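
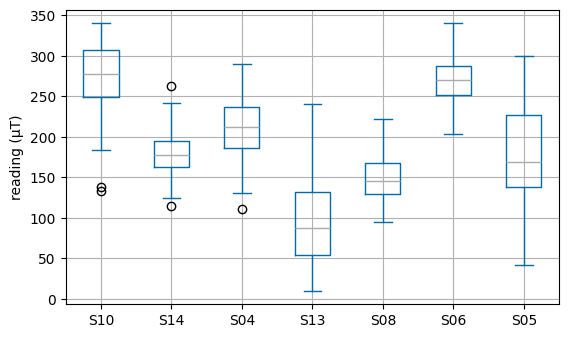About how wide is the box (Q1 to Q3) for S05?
≈ 80

Q3 ≈ 220, Q1 ≈ 140; IQR ≈ 80.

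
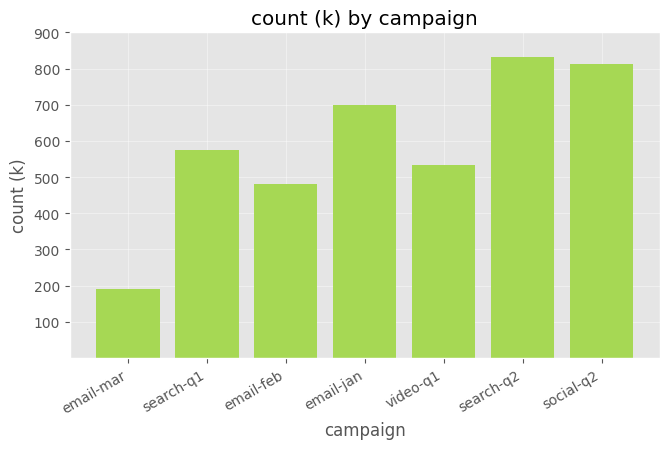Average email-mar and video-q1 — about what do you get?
≈ 350

(200 + 500) / 2 ≈ 350.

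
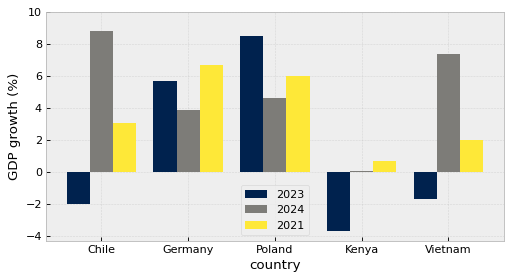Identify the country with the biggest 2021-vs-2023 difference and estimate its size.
Chile, ≈ 6 %

Chile: 2021 ≈ 4, 2023 ≈ -2 → gap ≈ 6. Next-largest (Kenya) is only ≈ 4.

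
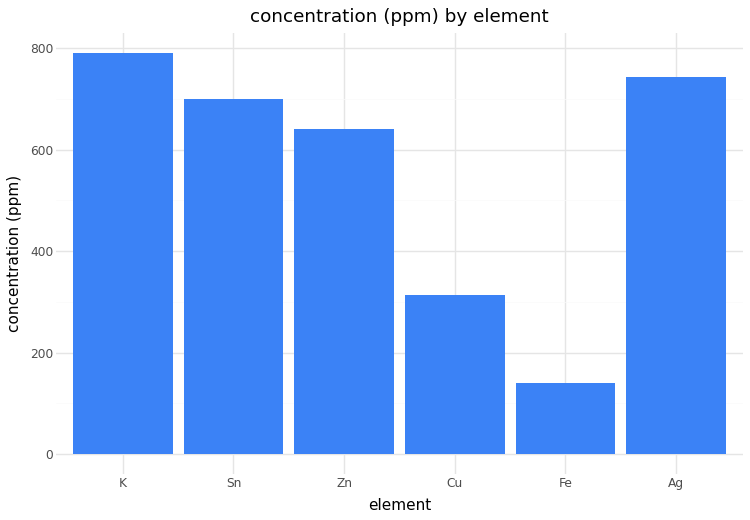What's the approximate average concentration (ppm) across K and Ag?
≈ 750

(800 + 700) / 2 ≈ 750.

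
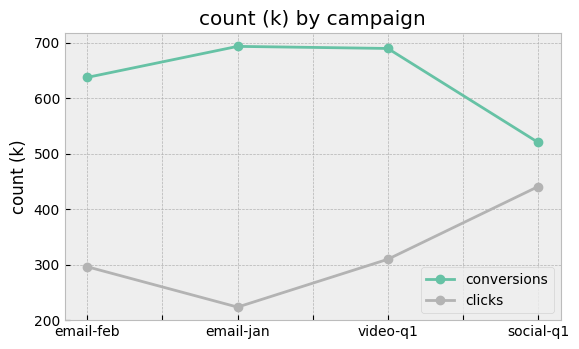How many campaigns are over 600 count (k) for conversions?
3

Above 600: email-feb, email-jan, video-q1.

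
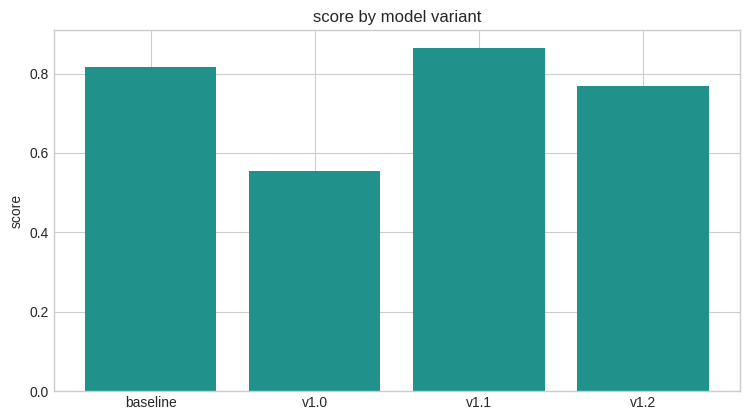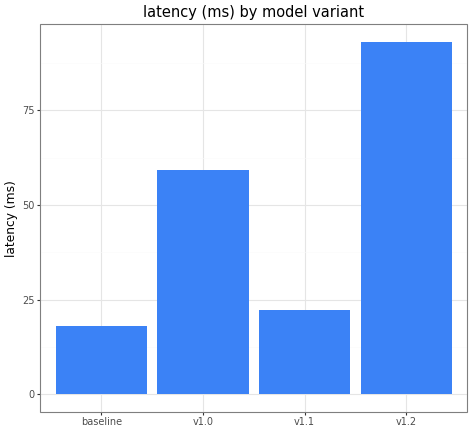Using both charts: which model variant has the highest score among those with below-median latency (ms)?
Chart 2 median latency (ms) ≈ 40; below-median model variants: baseline, v1.1. Among those, v1.1 has the highest score (≈ 0.9).

v1.1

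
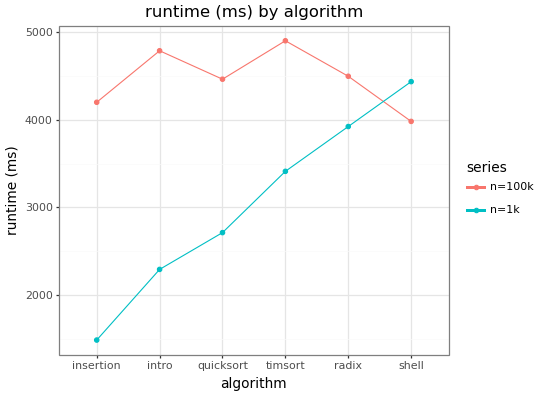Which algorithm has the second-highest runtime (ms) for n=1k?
Top 3 for n=1k: shell ≈ 4500, radix ≈ 4000, timsort ≈ 3500.

radix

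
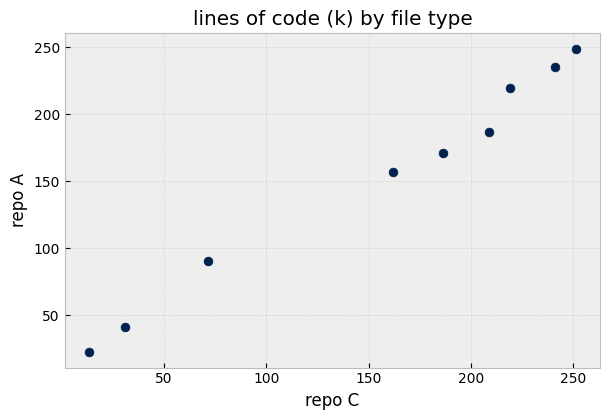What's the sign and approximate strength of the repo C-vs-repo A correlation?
positive, strong

Points are positively correlated; strong (|r| ≈ 1.0).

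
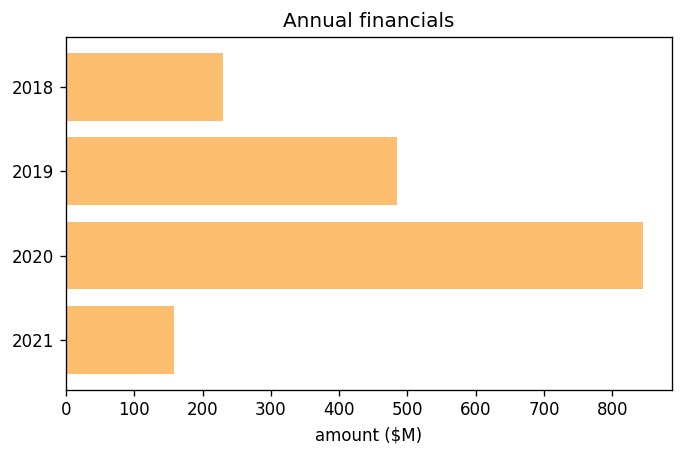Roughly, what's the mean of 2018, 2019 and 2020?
≈ 500

(200 + 500 + 800) / 3 ≈ 500.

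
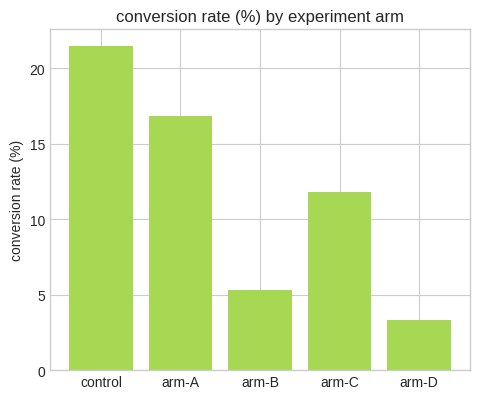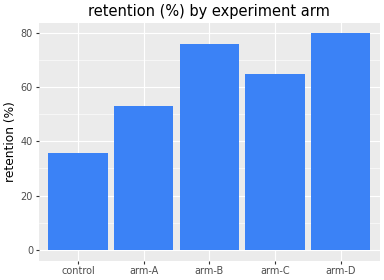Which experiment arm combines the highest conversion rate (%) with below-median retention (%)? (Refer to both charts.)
control

Chart 2 median retention (%) ≈ 60; below-median experiment arms: control, arm-A. Among those, control has the highest conversion rate (%) (≈ 22).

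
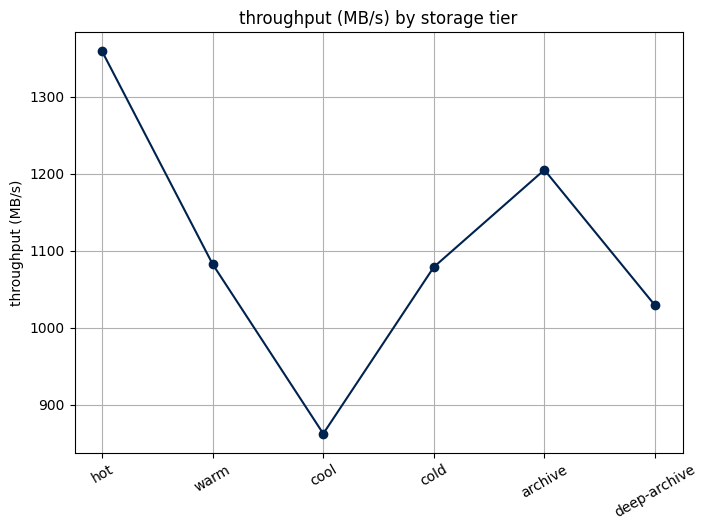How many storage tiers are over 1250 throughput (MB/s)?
Above 1250: hot.

1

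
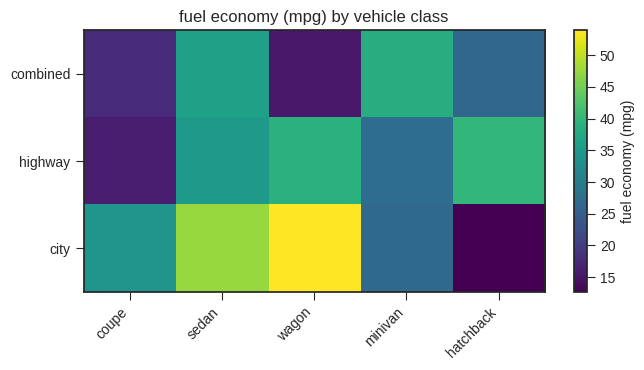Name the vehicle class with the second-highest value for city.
sedan

Top 3 for city: wagon ≈ 55, sedan ≈ 45, coupe ≈ 35.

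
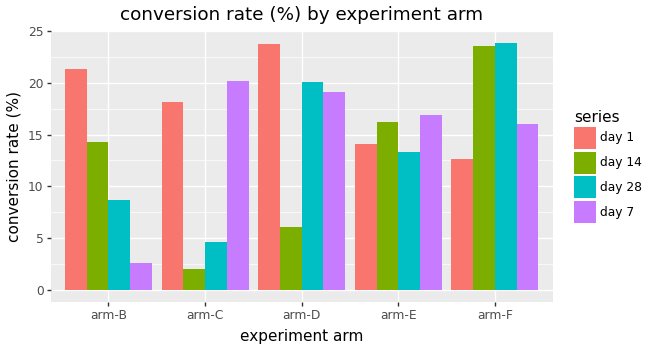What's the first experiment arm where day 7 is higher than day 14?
arm-C

arm-B: day 7 ≈ 2 vs day 14 ≈ 14 (not yet); arm-C: day 7 ≈ 20 vs day 14 ≈ 2 (first crossover).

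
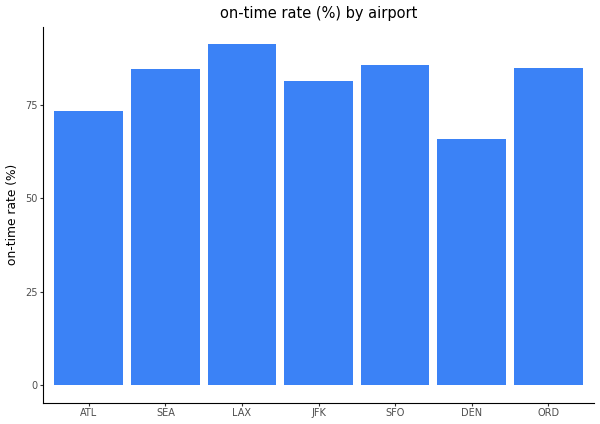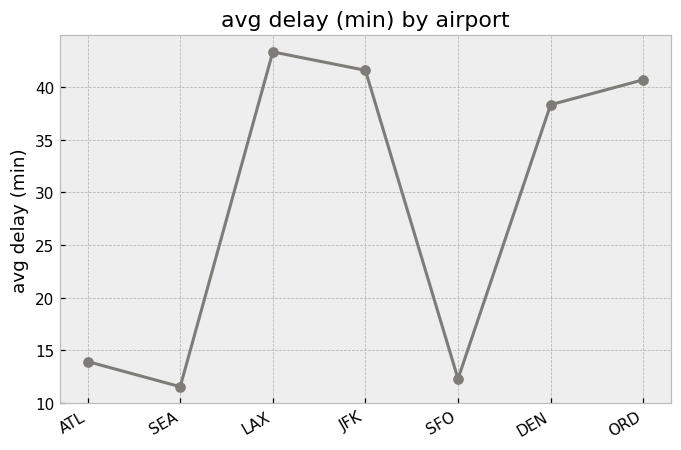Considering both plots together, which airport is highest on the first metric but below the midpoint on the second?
SFO

Chart 2 median avg delay (min) ≈ 40; below-median airports: ATL, SEA, SFO. Among those, SFO has the highest on-time rate (%) (≈ 90).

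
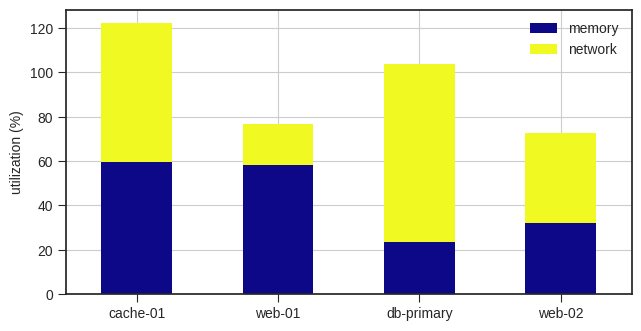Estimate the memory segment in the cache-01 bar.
≈ 60

memory top ≈ 60, bottom ≈ 0; segment ≈ 60.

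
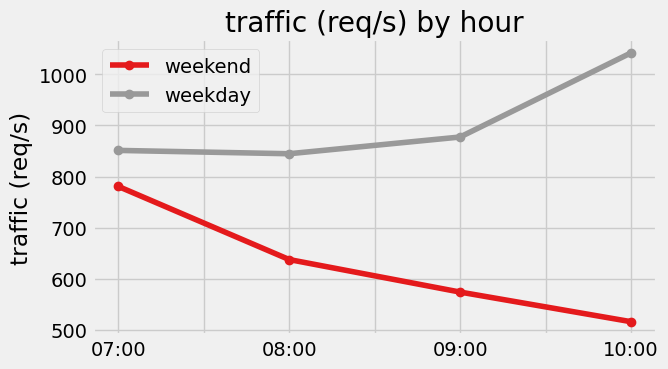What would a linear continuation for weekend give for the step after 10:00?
≈ 425

Last three: 650, 550, 500 → slope ≈ -75/step → next ≈ 425.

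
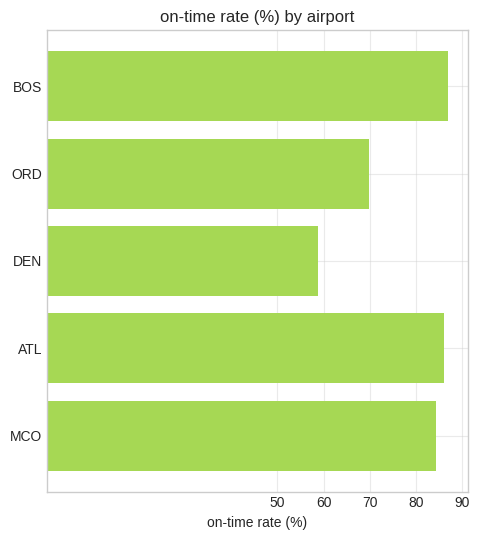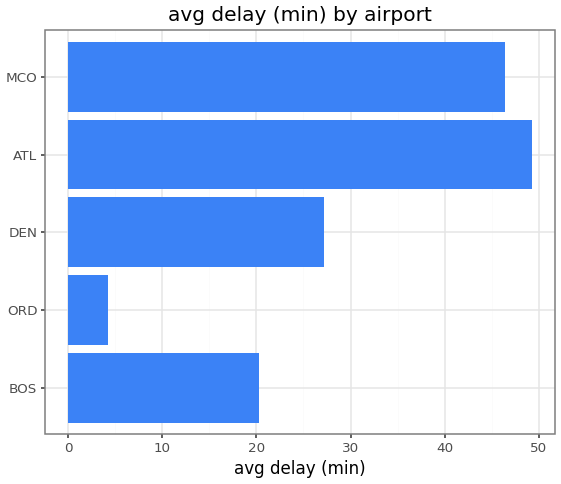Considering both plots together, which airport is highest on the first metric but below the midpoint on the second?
Chart 2 median avg delay (min) ≈ 25; below-median airports: BOS, ORD. Among those, BOS has the highest on-time rate (%) (≈ 90).

BOS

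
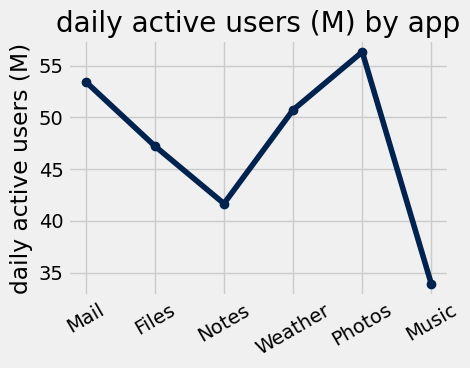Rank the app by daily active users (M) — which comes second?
Top 3: Photos ≈ 56, Mail ≈ 54, Weather ≈ 50.

Mail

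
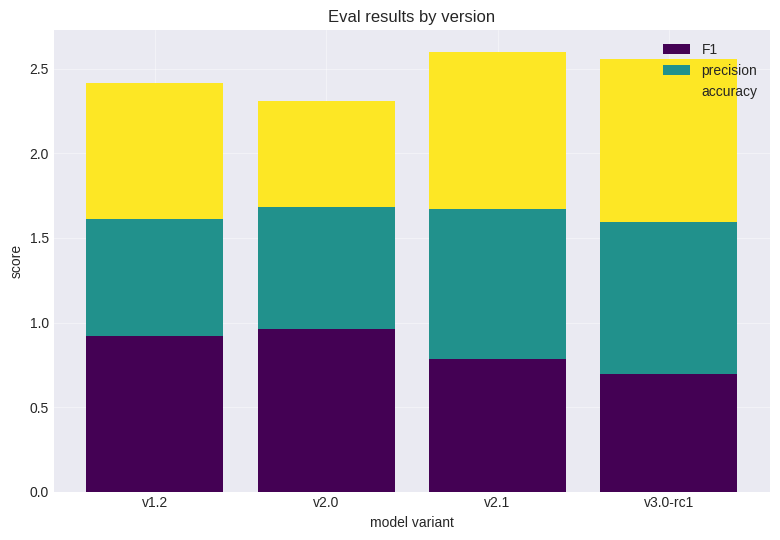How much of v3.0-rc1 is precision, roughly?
≈ 1.0

precision top ≈ 1.5, bottom ≈ 0.5; segment ≈ 1.0.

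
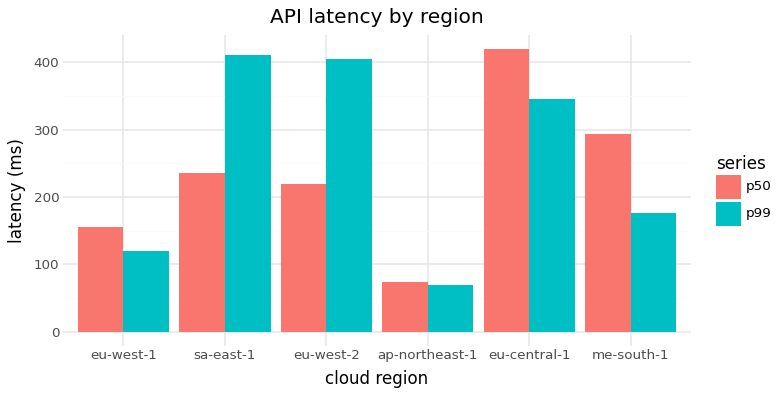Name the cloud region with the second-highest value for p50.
Top 3 for p50: eu-central-1 ≈ 400, me-south-1 ≈ 300, sa-east-1 ≈ 250.

me-south-1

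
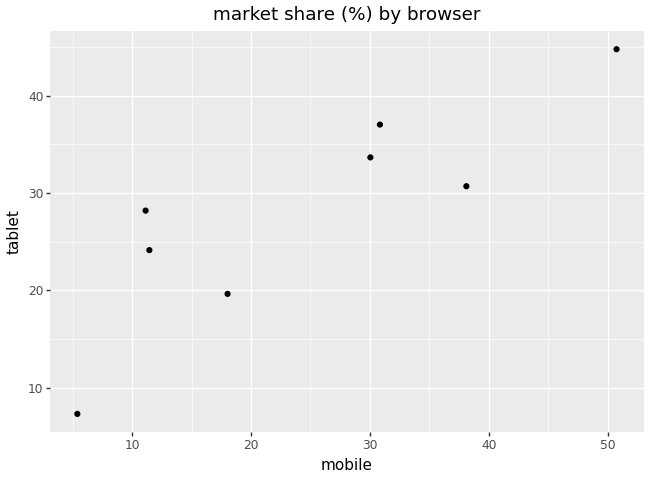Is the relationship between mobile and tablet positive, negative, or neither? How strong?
positive, strong

Points are positively correlated; strong (|r| ≈ 0.9).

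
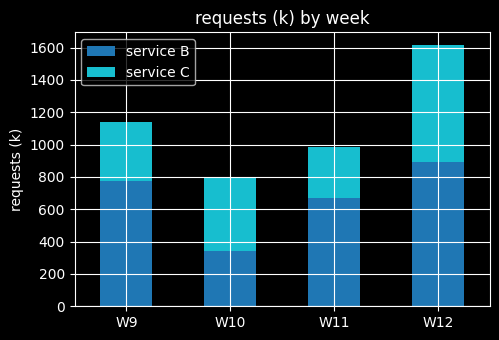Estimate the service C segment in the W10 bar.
≈ 400

service C top ≈ 800, bottom ≈ 400; segment ≈ 400.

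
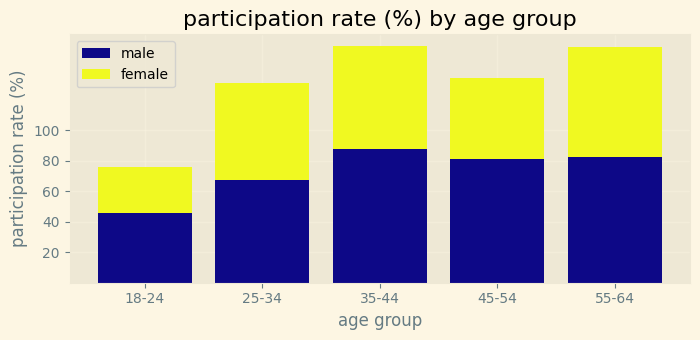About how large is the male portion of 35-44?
male top ≈ 80, bottom ≈ 0; segment ≈ 80.

≈ 80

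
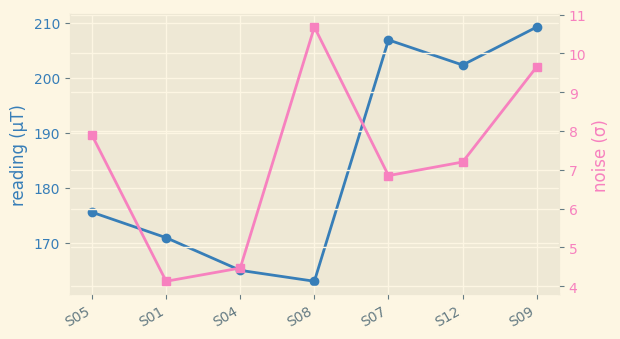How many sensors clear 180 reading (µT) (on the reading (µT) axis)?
3

Above 180: S07, S12, S09.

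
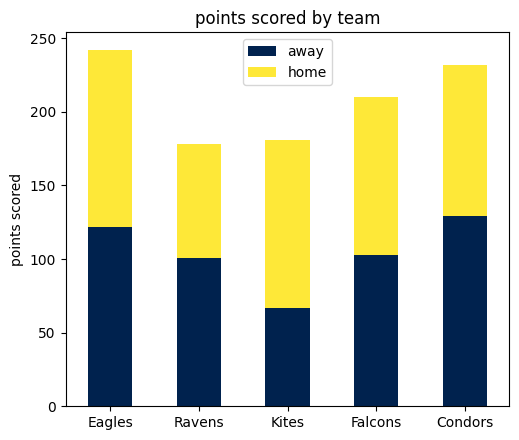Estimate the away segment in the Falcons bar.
away top ≈ 100, bottom ≈ 0; segment ≈ 100.

≈ 100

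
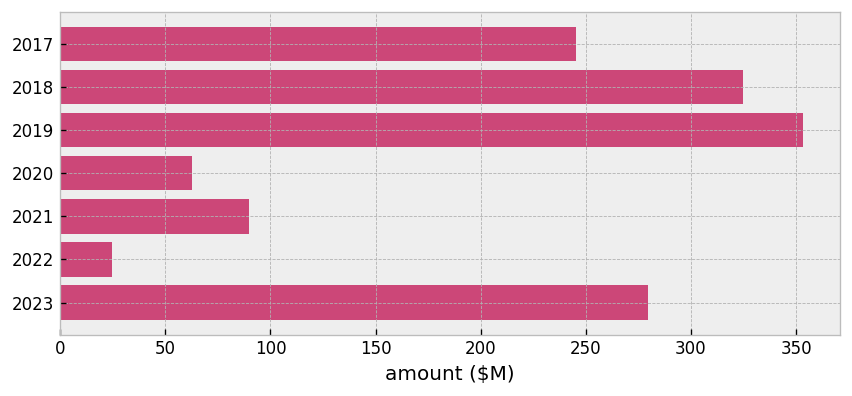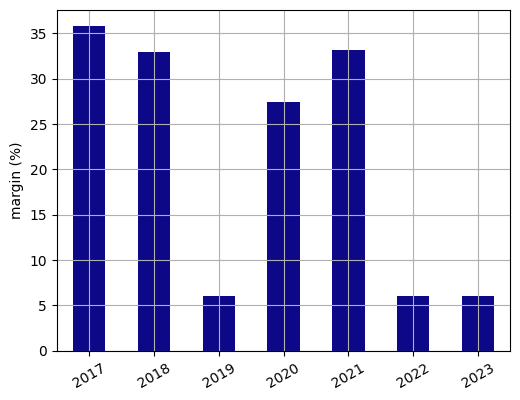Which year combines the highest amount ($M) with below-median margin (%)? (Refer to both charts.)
Chart 2 median margin (%) ≈ 25; below-median years: 2019, 2022, 2023. Among those, 2019 has the highest amount ($M) (≈ 350).

2019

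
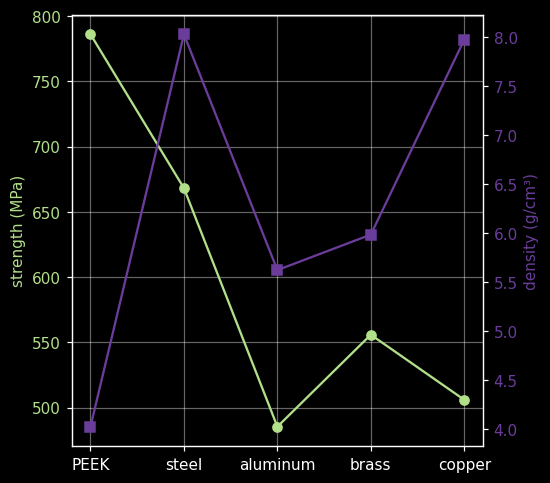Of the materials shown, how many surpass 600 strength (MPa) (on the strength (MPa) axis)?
2

Above 600: PEEK, steel.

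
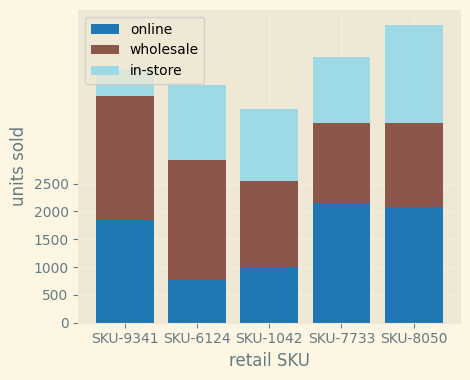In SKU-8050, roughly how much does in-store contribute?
in-store top ≈ 5500, bottom ≈ 3500; segment ≈ 2000.

≈ 2000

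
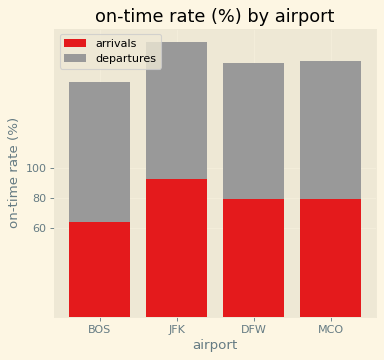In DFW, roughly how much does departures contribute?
≈ 100

departures top ≈ 180, bottom ≈ 80; segment ≈ 100.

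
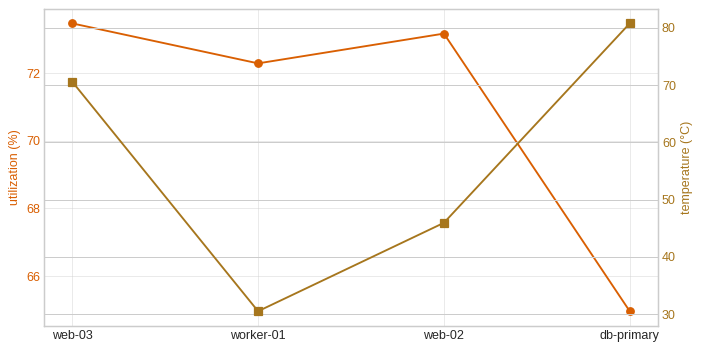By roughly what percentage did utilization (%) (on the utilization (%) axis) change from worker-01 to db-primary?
worker-01 ≈ 72, db-primary ≈ 65; (65 − 72) / 72 ≈ -9.7%.

≈ -9.7%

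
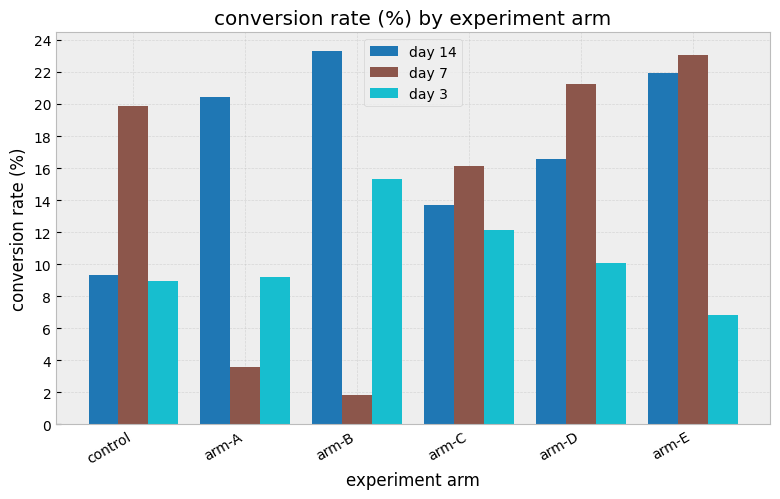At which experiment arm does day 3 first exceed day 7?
control: day 3 ≈ 8 vs day 7 ≈ 20 (not yet); arm-A: day 3 ≈ 10 vs day 7 ≈ 4 (first crossover).

arm-A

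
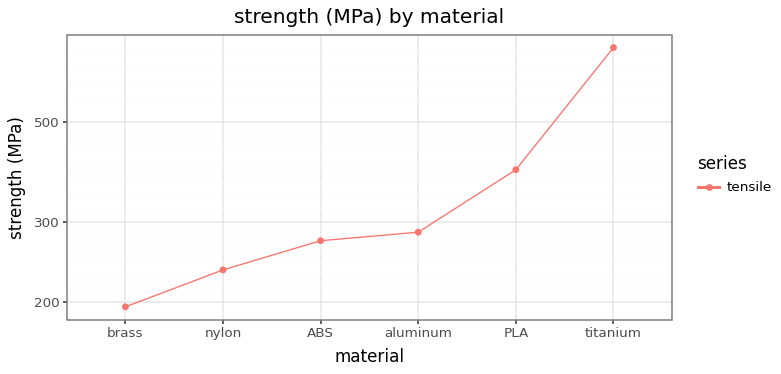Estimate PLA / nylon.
≈ 1.6×

PLA ≈ 400, nylon ≈ 250; 400/250 ≈ 1.6.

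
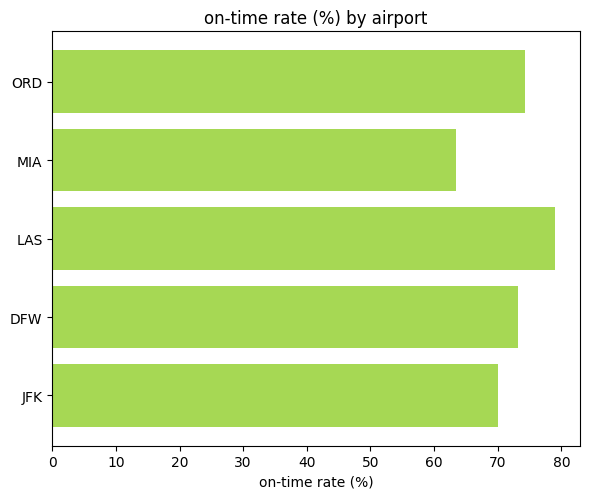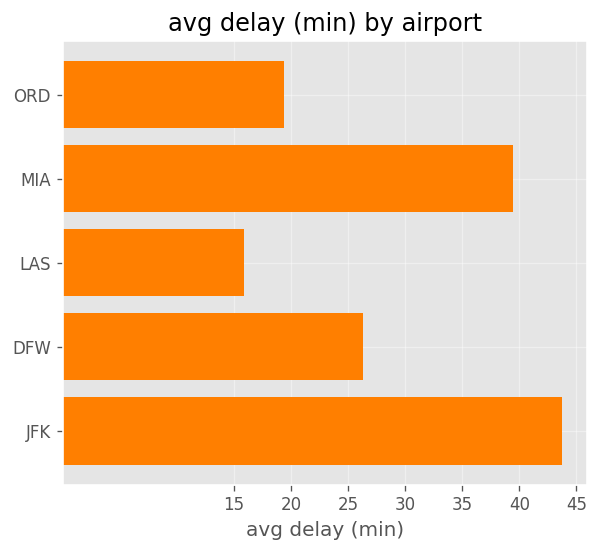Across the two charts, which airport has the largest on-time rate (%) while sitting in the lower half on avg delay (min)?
Chart 2 median avg delay (min) ≈ 25; below-median airports: ORD, LAS. Among those, LAS has the highest on-time rate (%) (≈ 80).

LAS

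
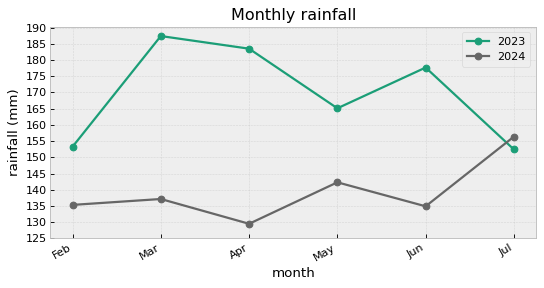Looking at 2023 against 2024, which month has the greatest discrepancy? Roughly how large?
Apr: 2023 ≈ 185, 2024 ≈ 130 → gap ≈ 55. Next-largest (Mar) is only ≈ 50.

Apr, ≈ 55 mm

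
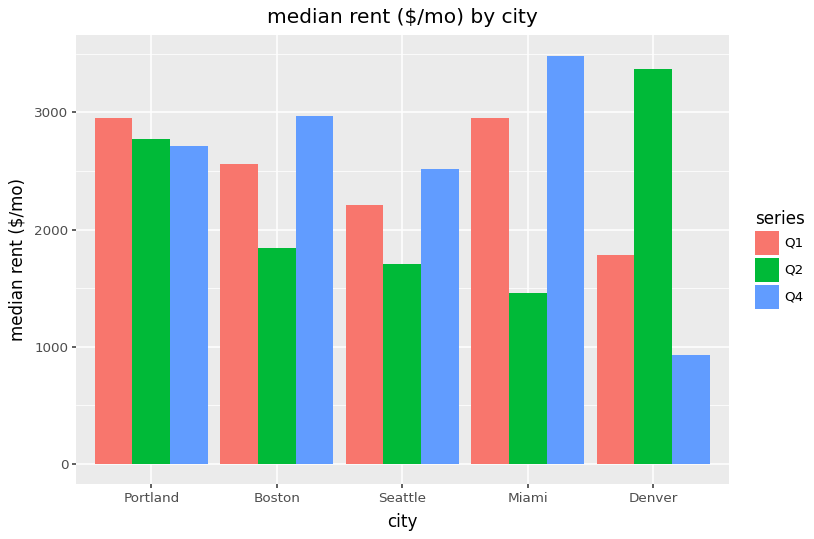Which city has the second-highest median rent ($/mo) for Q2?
Portland

Top 3 for Q2: Denver ≈ 3500, Portland ≈ 3000, Boston ≈ 2000.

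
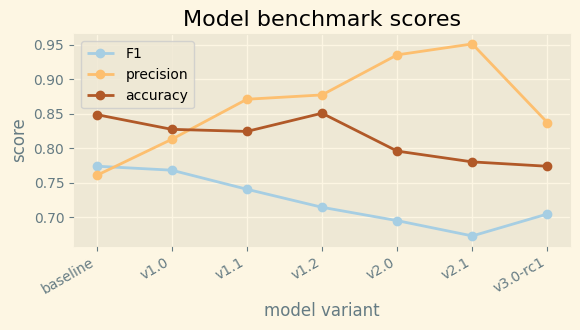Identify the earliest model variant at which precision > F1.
baseline: precision ≈ 0.75 vs F1 ≈ 0.75 (not yet); v1.0: precision ≈ 0.80 vs F1 ≈ 0.75 (first crossover).

v1.0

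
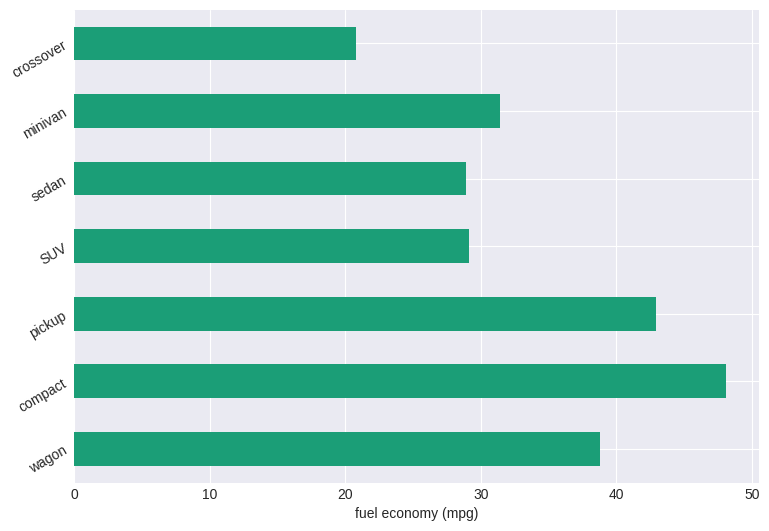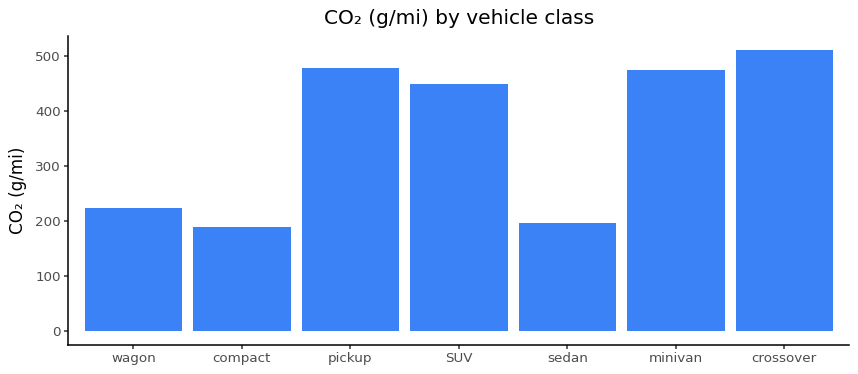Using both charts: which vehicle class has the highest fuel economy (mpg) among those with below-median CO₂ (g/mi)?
compact

Chart 2 median CO₂ (g/mi) ≈ 450; below-median vehicle classes: wagon, compact, sedan. Among those, compact has the highest fuel economy (mpg) (≈ 50).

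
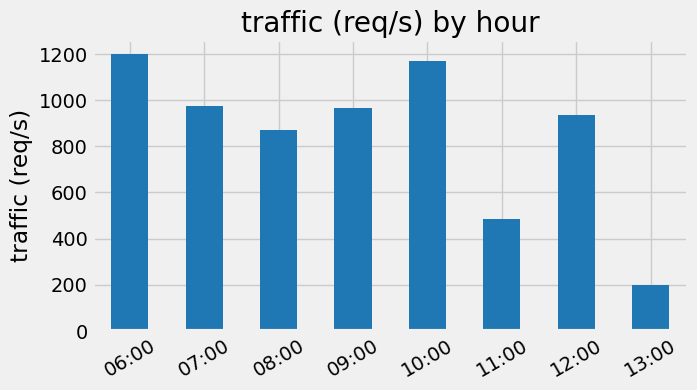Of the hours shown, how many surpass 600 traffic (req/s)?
Above 600: 06:00, 07:00, 08:00, 09:00, 10:00, 12:00.

6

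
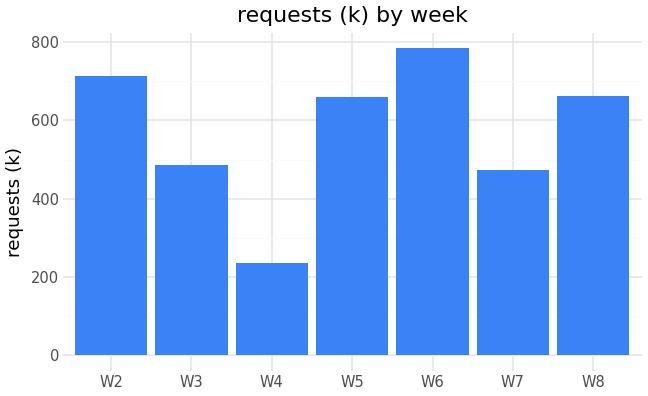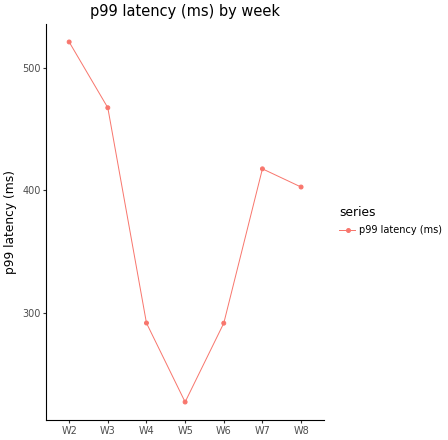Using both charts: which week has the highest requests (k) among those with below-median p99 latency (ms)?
Chart 2 median p99 latency (ms) ≈ 400; below-median weeks: W4, W5, W6. Among those, W6 has the highest requests (k) (≈ 800).

W6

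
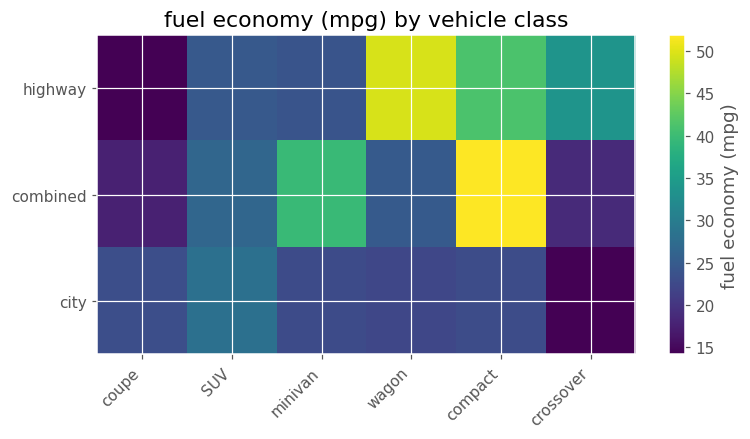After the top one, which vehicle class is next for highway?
Top 3 for highway: wagon ≈ 50, compact ≈ 40, crossover ≈ 35.

compact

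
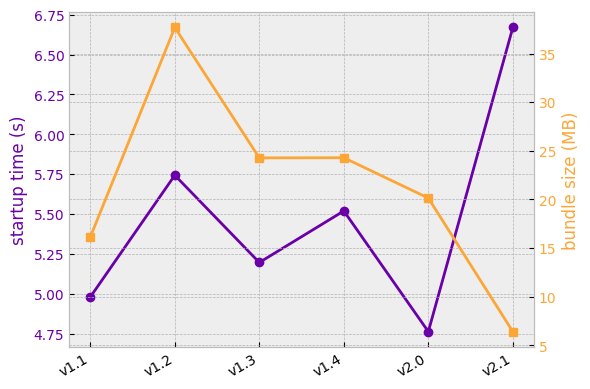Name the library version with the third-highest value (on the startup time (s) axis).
Top 4 (on the startup time (s) axis): v2.1 ≈ 6.6, v1.2 ≈ 5.8, v1.4 ≈ 5.6, v1.3 ≈ 5.2.

v1.4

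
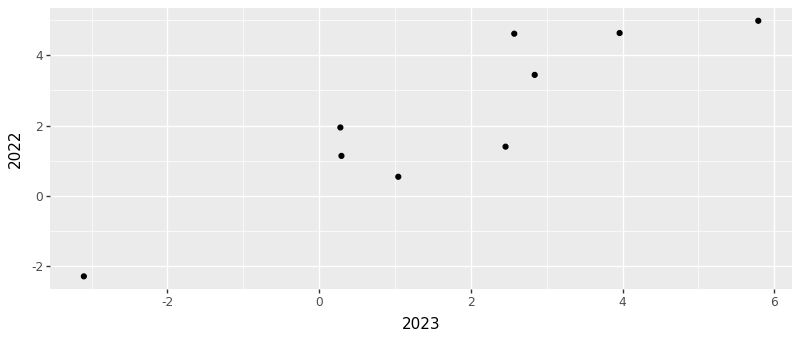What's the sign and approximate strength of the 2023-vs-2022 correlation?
positive, strong

Points are positively correlated; strong (|r| ≈ 0.9).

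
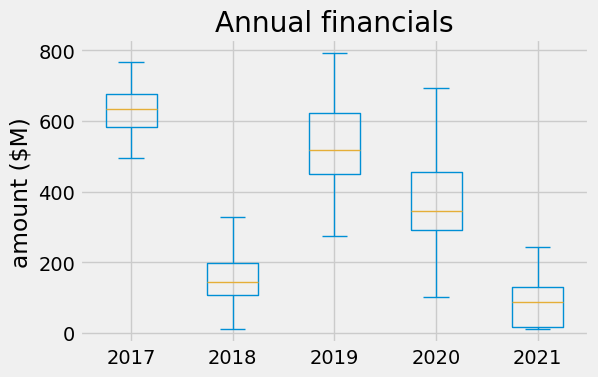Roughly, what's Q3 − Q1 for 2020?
Q3 ≈ 450, Q1 ≈ 300; IQR ≈ 150.

≈ 150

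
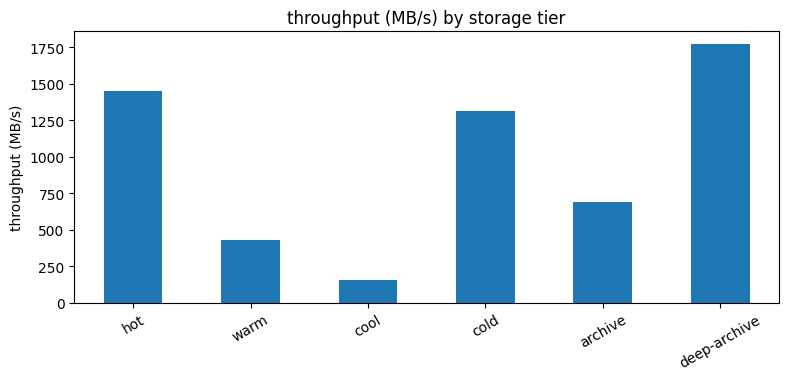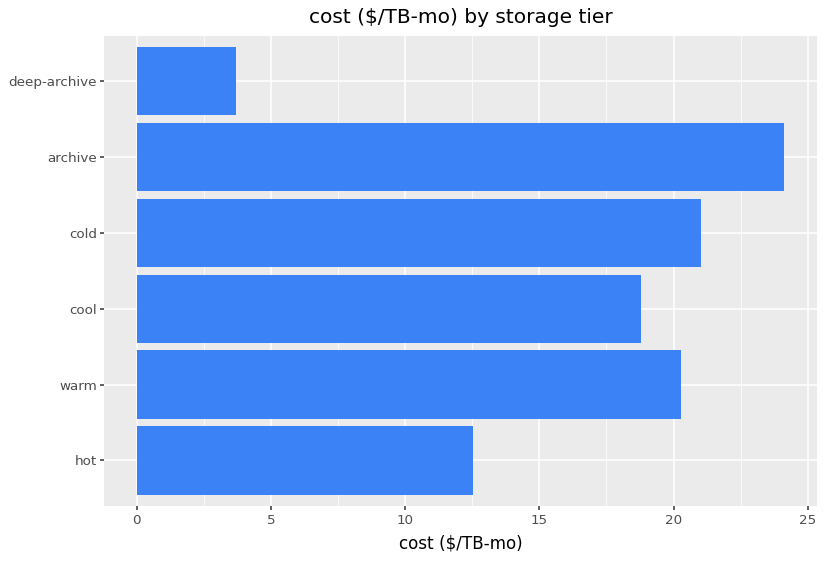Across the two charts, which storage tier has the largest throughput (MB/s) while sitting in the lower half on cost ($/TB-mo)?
Chart 2 median cost ($/TB-mo) ≈ 20; below-median storage tiers: hot, cool, deep-archive. Among those, deep-archive has the highest throughput (MB/s) (≈ 1800).

deep-archive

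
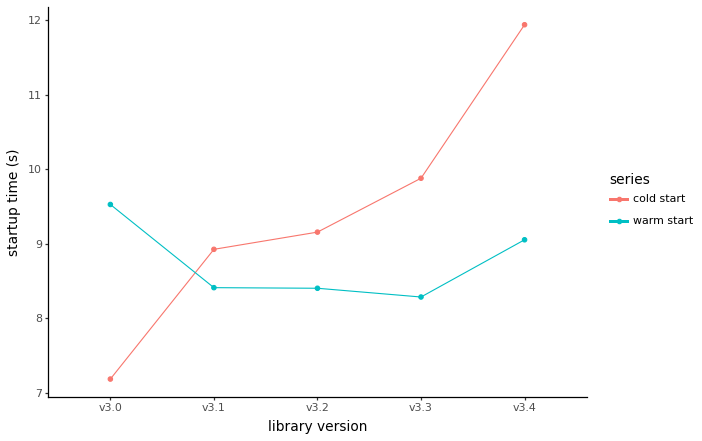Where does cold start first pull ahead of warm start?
v3.1

v3.0: cold start ≈ 7.0 vs warm start ≈ 9.5 (not yet); v3.1: cold start ≈ 9.0 vs warm start ≈ 8.5 (first crossover).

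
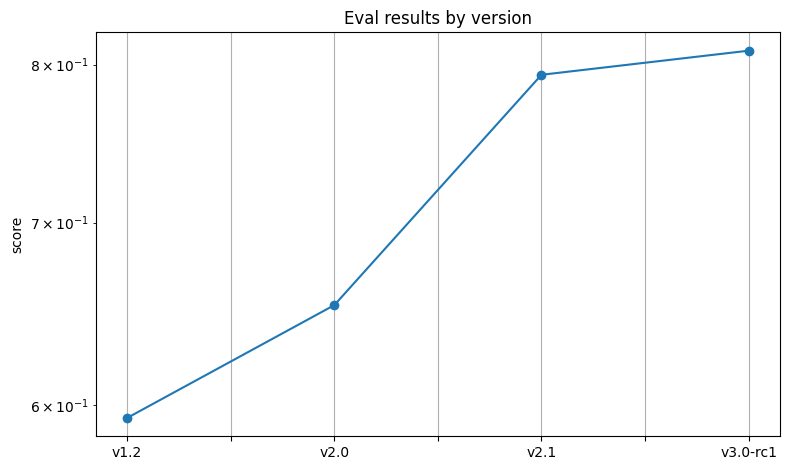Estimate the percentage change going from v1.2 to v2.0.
v1.2 ≈ 0.60, v2.0 ≈ 0.66; (0.66 − 0.60) / 0.60 ≈ +10%.

≈ +10%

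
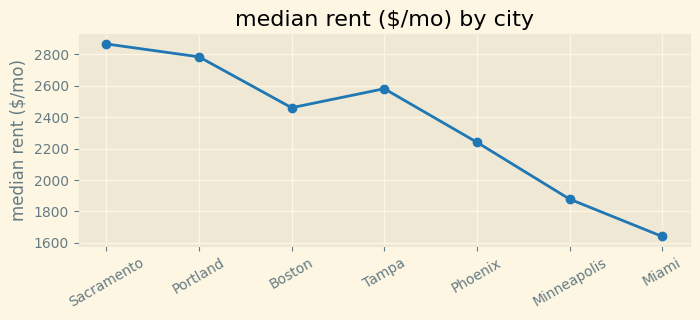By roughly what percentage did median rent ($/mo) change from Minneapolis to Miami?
≈ -11.1%

Minneapolis ≈ 1800, Miami ≈ 1600; (1600 − 1800) / 1800 ≈ -11.1%.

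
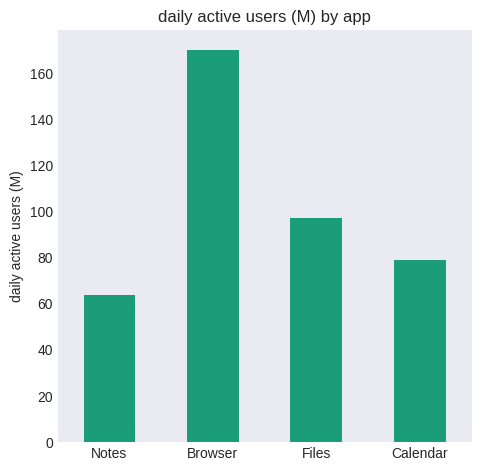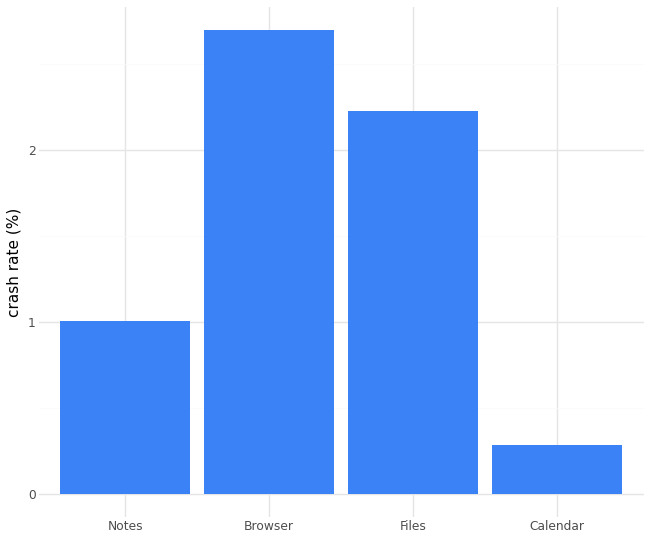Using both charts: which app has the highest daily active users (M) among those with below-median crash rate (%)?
Chart 2 median crash rate (%) ≈ 1.5; below-median apps: Notes, Calendar. Among those, Calendar has the highest daily active users (M) (≈ 80).

Calendar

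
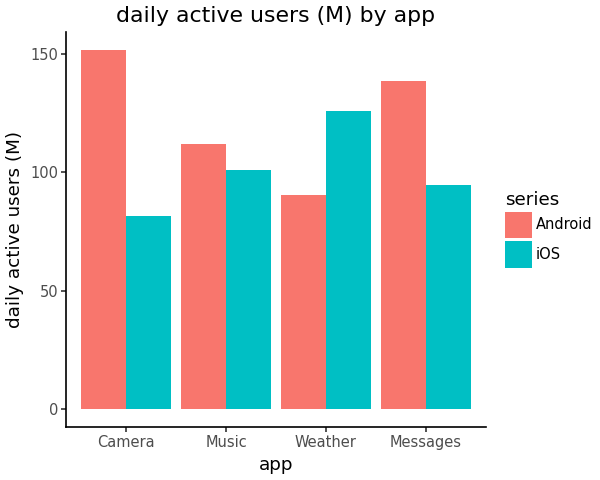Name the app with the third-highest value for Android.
Top 4 for Android: Camera ≈ 160, Messages ≈ 140, Music ≈ 120, Weather ≈ 100.

Music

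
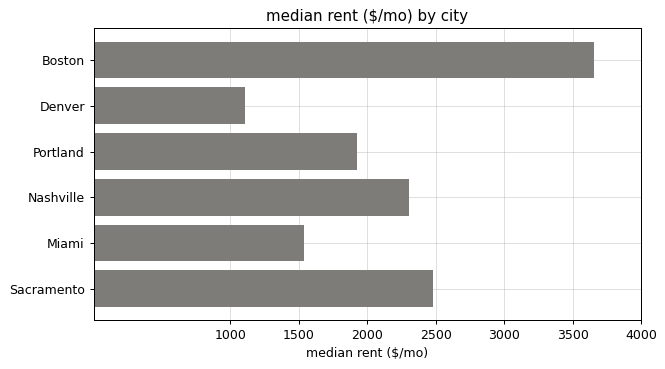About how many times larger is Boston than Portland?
≈ 1.75×

Boston ≈ 3500, Portland ≈ 2000; 3500/2000 ≈ 1.75.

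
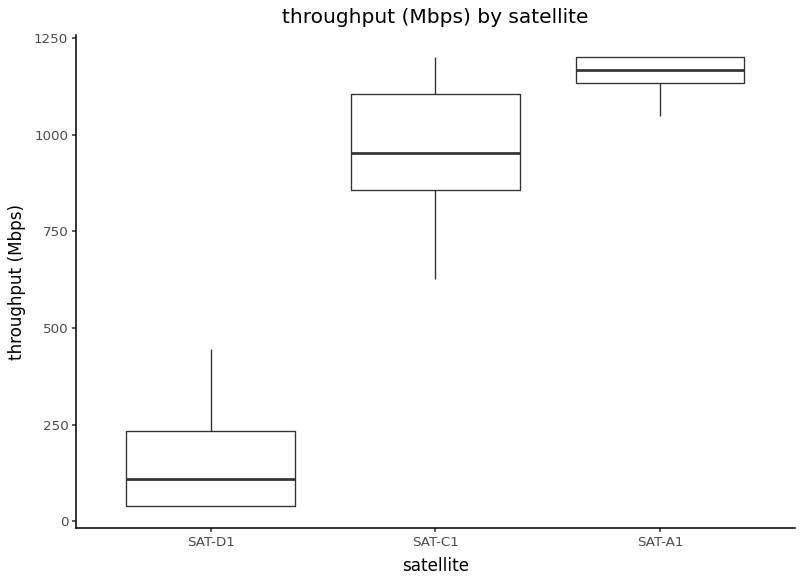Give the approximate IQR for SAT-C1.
≈ 200

Q3 ≈ 1100, Q1 ≈ 900; IQR ≈ 200.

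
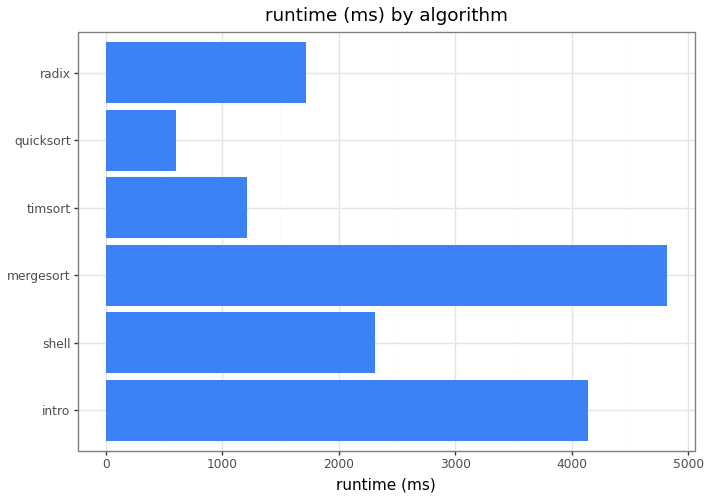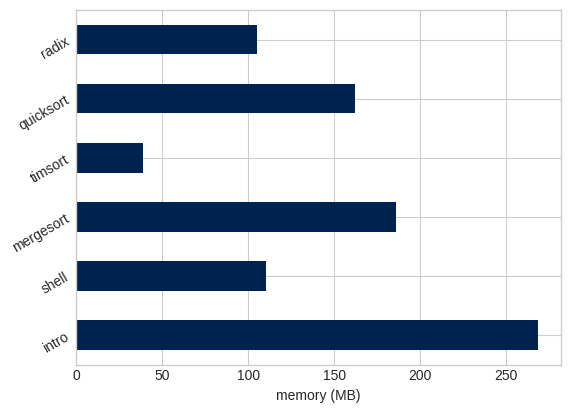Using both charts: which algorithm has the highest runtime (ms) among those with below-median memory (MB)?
shell

Chart 2 median memory (MB) ≈ 125; below-median algorithms: shell, timsort, radix. Among those, shell has the highest runtime (ms) (≈ 2500).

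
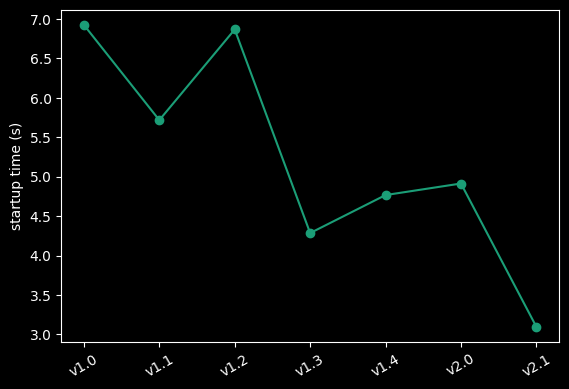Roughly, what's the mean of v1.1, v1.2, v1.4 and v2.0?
(5.5 + 7.0 + 5.0 + 5.0) / 4 ≈ 5.62.

≈ 5.62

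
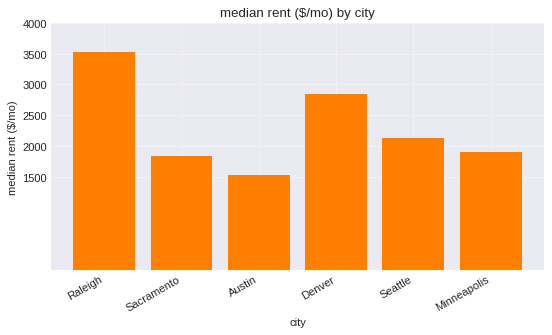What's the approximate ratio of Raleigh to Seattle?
≈ 1.75×

Raleigh ≈ 3500, Seattle ≈ 2000; 3500/2000 ≈ 1.75.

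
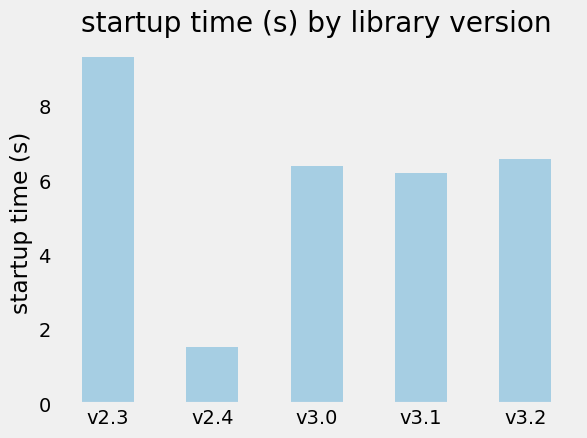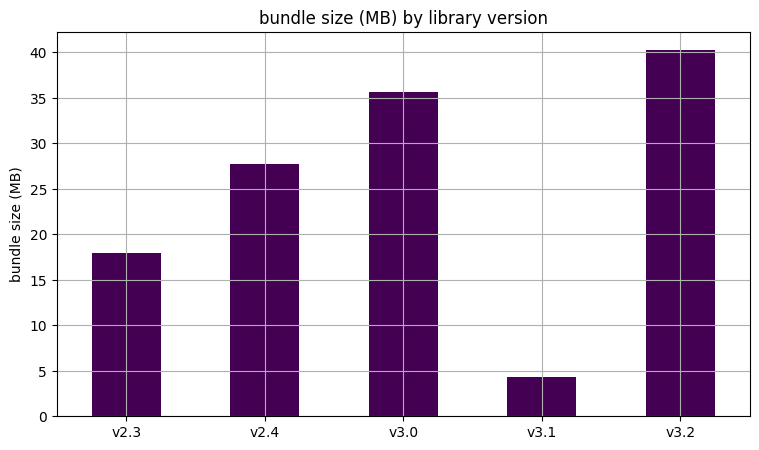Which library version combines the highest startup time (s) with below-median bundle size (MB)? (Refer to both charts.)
Chart 2 median bundle size (MB) ≈ 30; below-median library versions: v2.3, v3.1. Among those, v2.3 has the highest startup time (s) (≈ 9).

v2.3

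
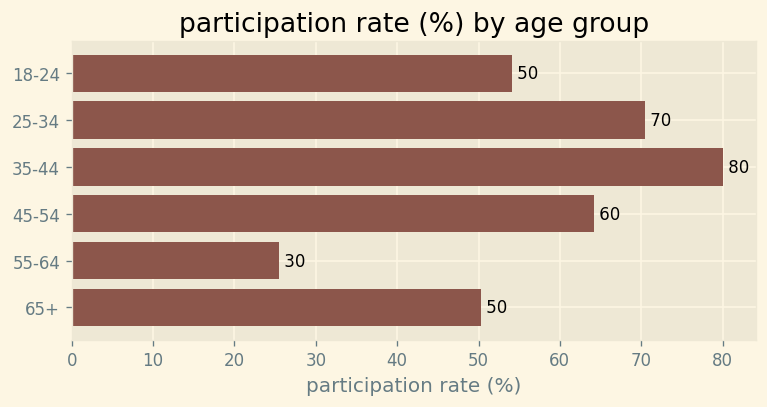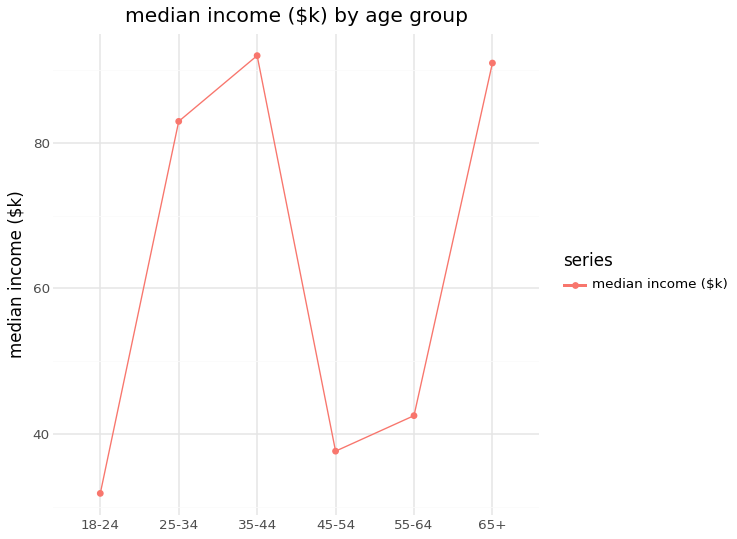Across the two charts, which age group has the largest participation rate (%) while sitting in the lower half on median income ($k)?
45-54

Chart 2 median median income ($k) ≈ 60; below-median age groups: 18-24, 45-54, 55-64. Among those, 45-54 has the highest participation rate (%) (≈ 60).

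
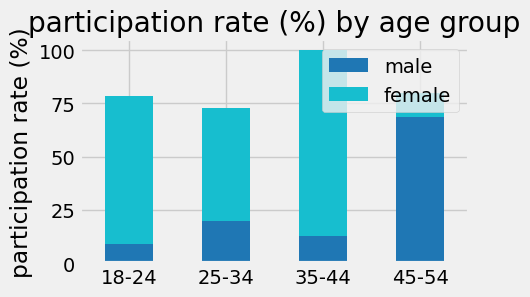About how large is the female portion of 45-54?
≈ 10

female top ≈ 80, bottom ≈ 70; segment ≈ 10.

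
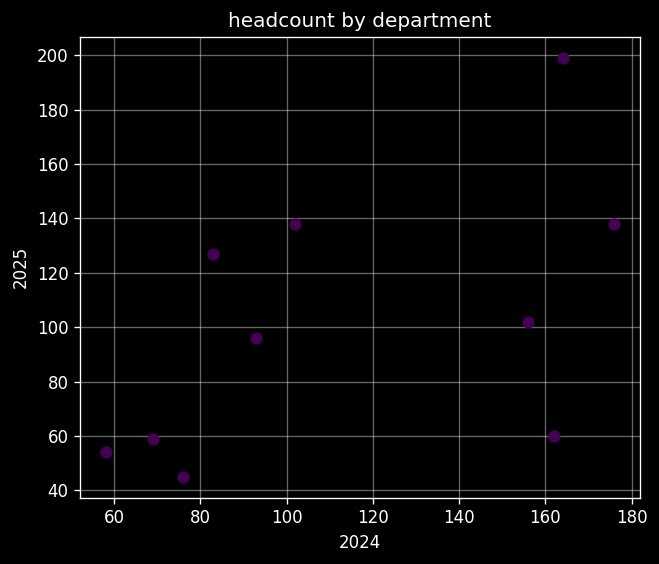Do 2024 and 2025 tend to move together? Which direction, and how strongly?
Points are positively correlated; moderate (|r| ≈ 0.5).

positive, moderate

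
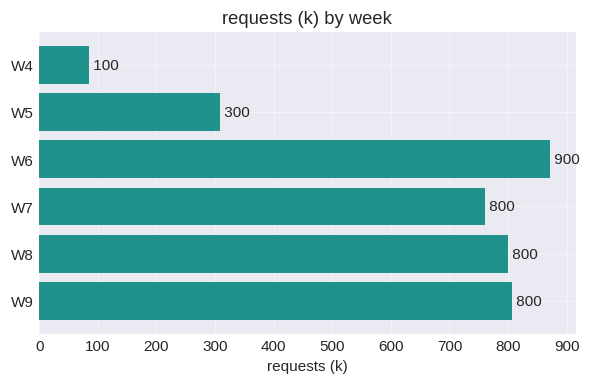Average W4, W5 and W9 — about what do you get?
≈ 400

(100 + 300 + 800) / 3 ≈ 400.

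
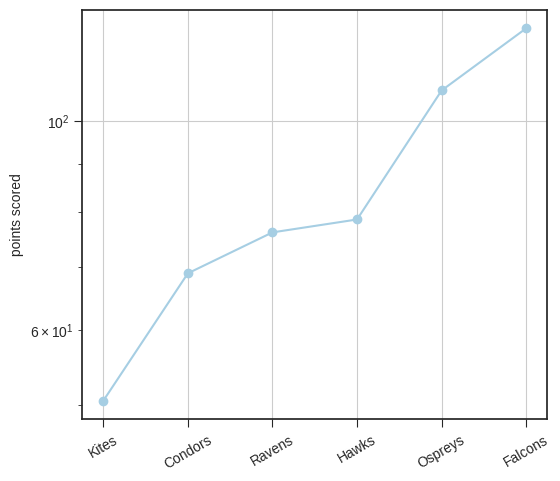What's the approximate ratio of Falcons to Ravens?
≈ 1.62×

Falcons ≈ 130, Ravens ≈ 80; 130/80 ≈ 1.62.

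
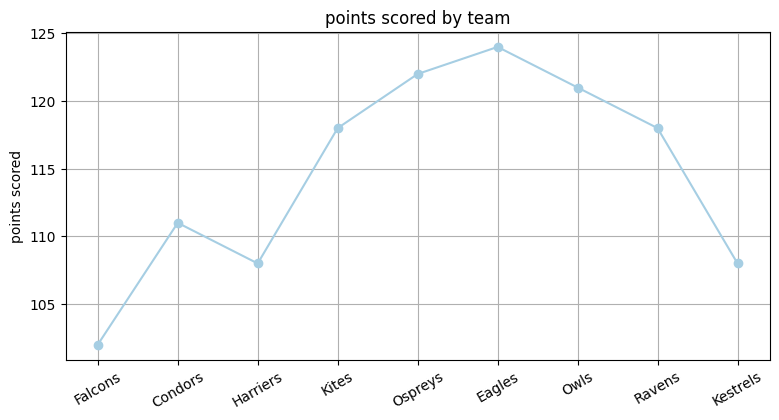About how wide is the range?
≈ 22

Max Eagles ≈ 124, min Falcons ≈ 102; range ≈ 22.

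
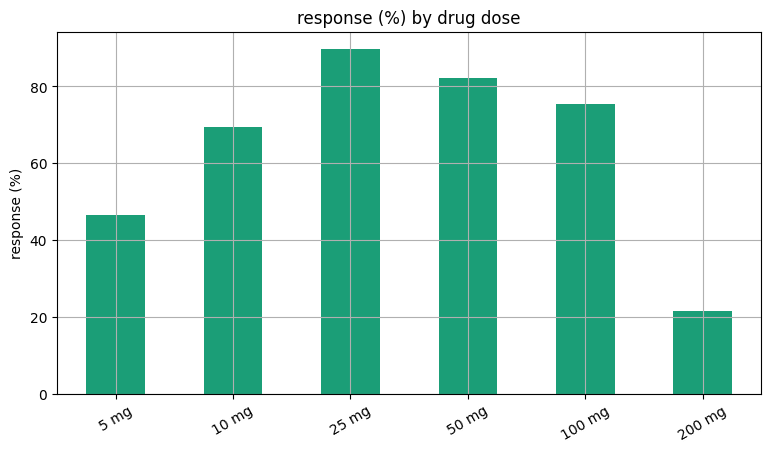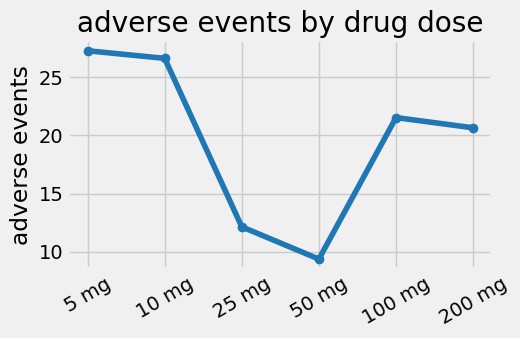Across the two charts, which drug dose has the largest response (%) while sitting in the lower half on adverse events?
Chart 2 median adverse events ≈ 20; below-median drug doses: 25 mg, 50 mg, 200 mg. Among those, 25 mg has the highest response (%) (≈ 90).

25 mg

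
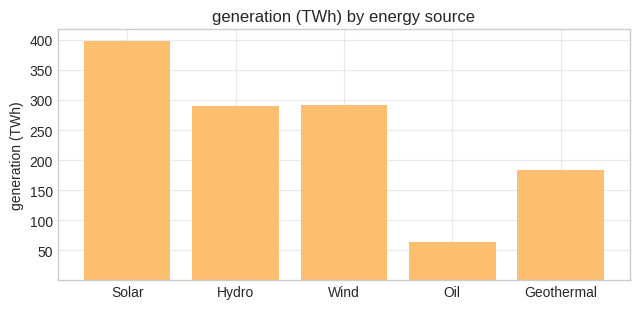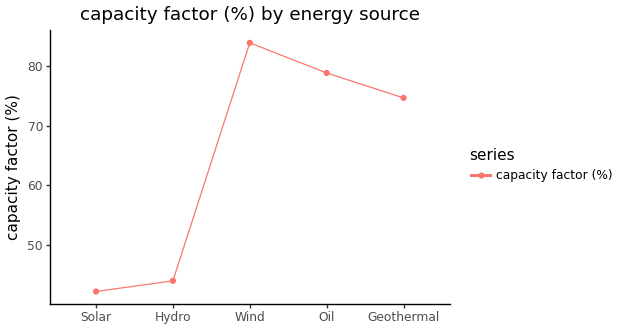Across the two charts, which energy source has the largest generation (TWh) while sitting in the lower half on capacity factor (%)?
Chart 2 median capacity factor (%) ≈ 70; below-median energy sources: Solar, Hydro. Among those, Solar has the highest generation (TWh) (≈ 400).

Solar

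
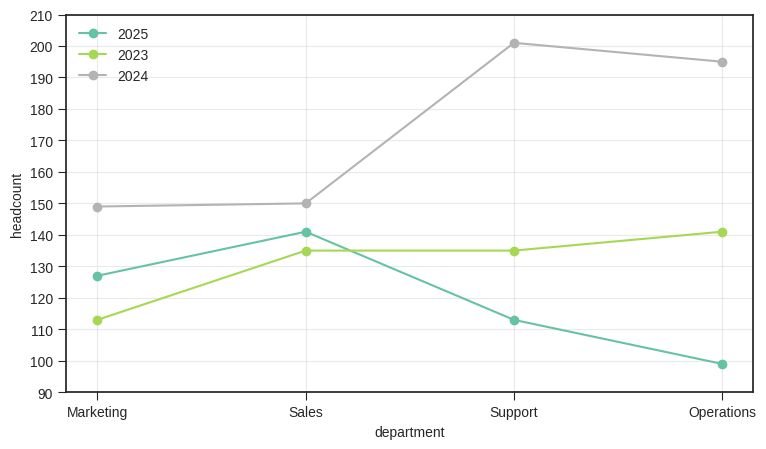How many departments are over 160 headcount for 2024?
2

Above 160: Support, Operations.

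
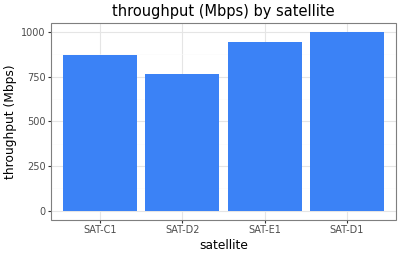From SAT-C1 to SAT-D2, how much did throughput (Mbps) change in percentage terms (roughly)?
≈ -11.1%

SAT-C1 ≈ 900, SAT-D2 ≈ 800; (800 − 900) / 900 ≈ -11.1%.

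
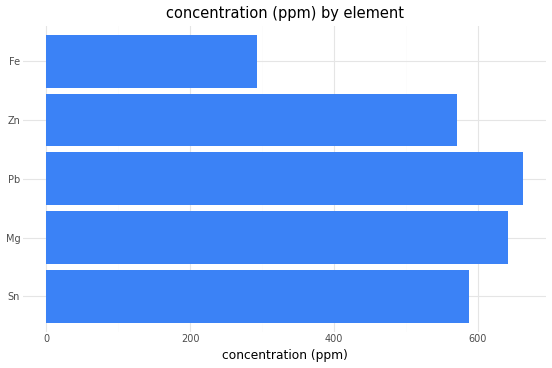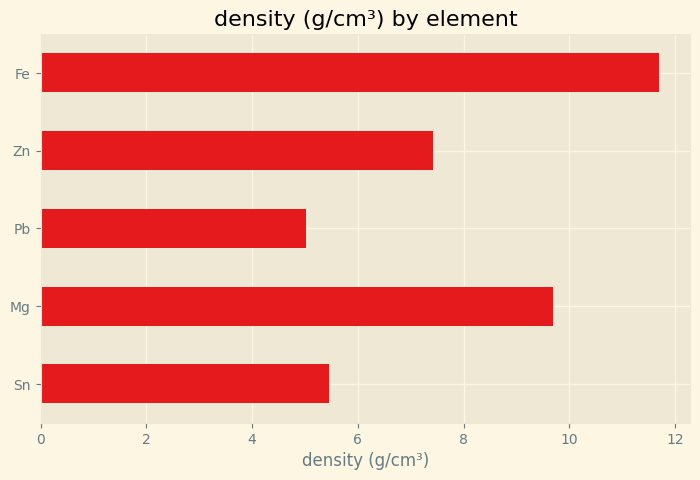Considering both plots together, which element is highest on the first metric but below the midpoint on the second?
Pb

Chart 2 median density (g/cm³) ≈ 8; below-median elements: Sn, Pb. Among those, Pb has the highest concentration (ppm) (≈ 700).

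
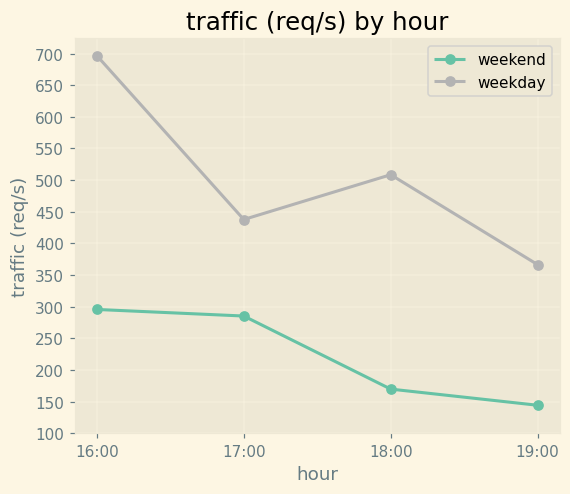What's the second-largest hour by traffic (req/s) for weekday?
Top 3 for weekday: 16:00 ≈ 700, 18:00 ≈ 500, 17:00 ≈ 450.

18:00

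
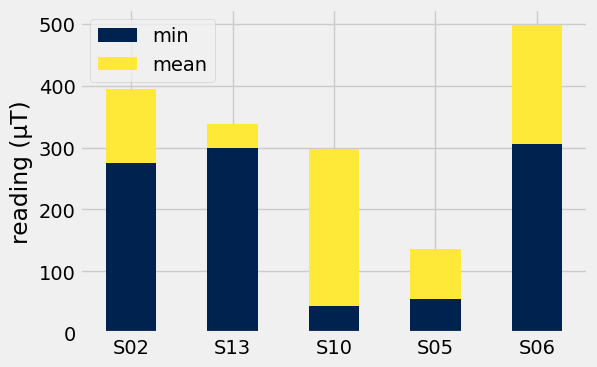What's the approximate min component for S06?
min top ≈ 300, bottom ≈ 0; segment ≈ 300.

≈ 300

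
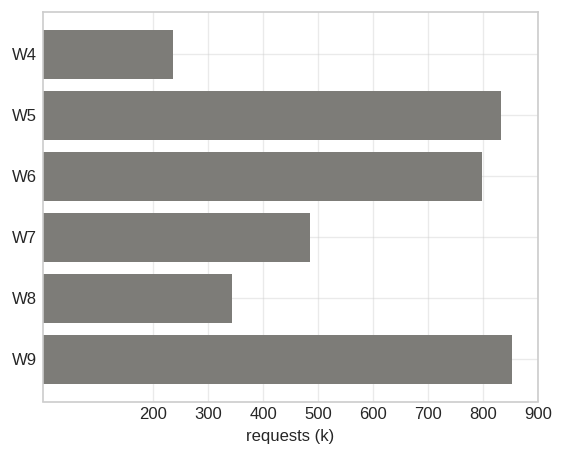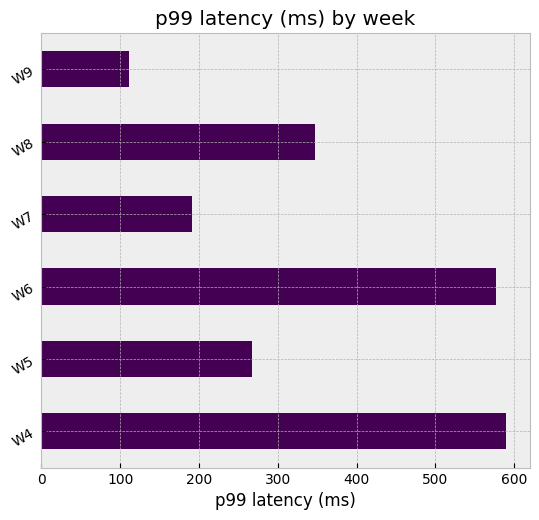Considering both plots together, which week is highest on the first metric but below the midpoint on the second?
W9

Chart 2 median p99 latency (ms) ≈ 300; below-median weeks: W5, W7, W9. Among those, W9 has the highest requests (k) (≈ 900).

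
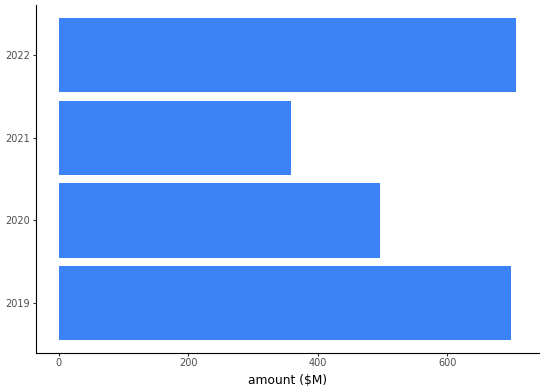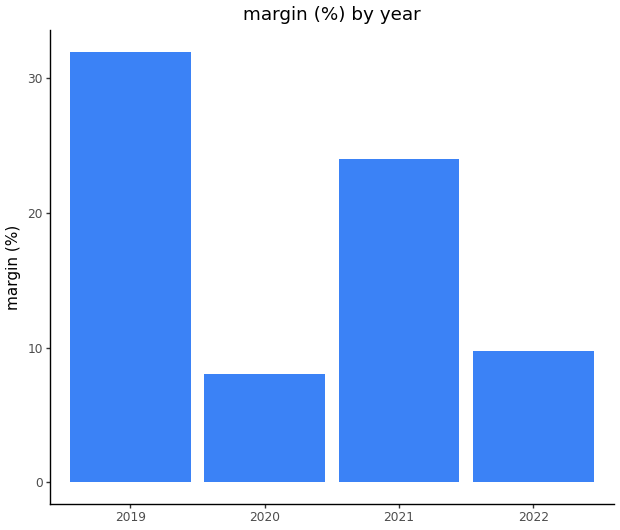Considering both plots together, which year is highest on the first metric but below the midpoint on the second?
2022

Chart 2 median margin (%) ≈ 15; below-median years: 2020, 2022. Among those, 2022 has the highest amount ($M) (≈ 700).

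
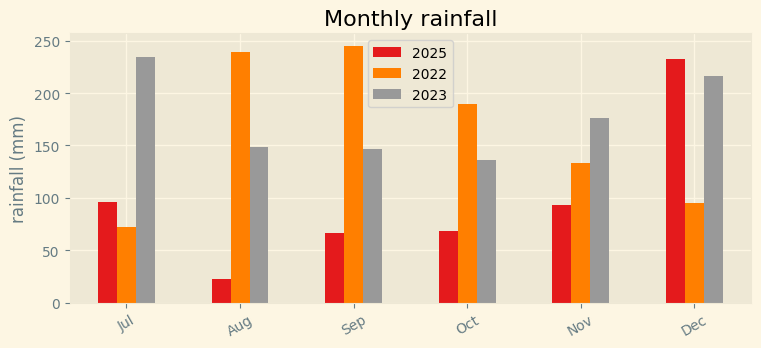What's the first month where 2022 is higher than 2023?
Jul: 2022 ≈ 75 vs 2023 ≈ 225 (not yet); Aug: 2022 ≈ 250 vs 2023 ≈ 150 (first crossover).

Aug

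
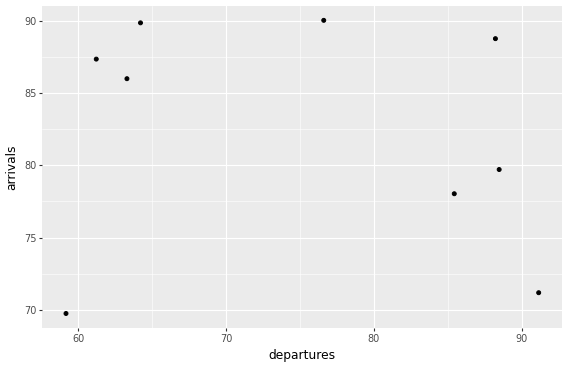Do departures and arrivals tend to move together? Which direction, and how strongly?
Points are roughly uncorrelated; weak (|r| ≈ 0.2).

no clear correlation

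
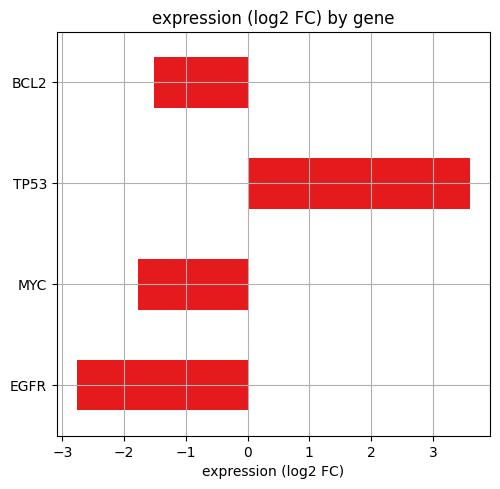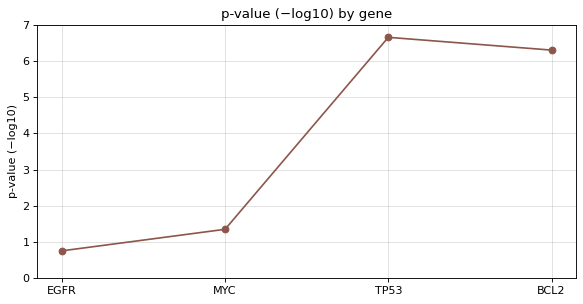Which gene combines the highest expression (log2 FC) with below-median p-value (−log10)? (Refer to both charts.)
Chart 2 median p-value (−log10) ≈ 4; below-median genes: EGFR, MYC. Among those, MYC has the highest expression (log2 FC) (≈ -2).

MYC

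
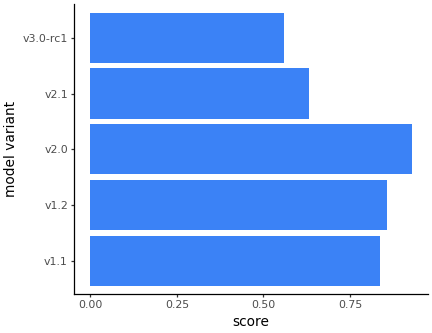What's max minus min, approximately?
Max v2.0 ≈ 0.9, min v3.0-rc1 ≈ 0.6; range ≈ 0.3.

≈ 0.3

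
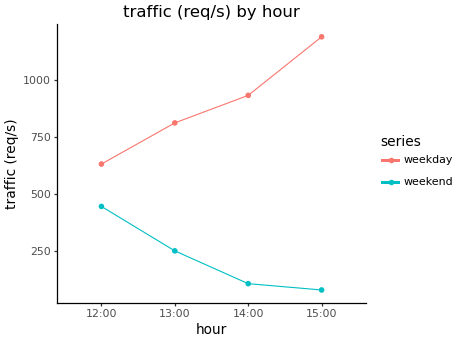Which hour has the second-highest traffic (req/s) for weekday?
Top 3 for weekday: 15:00 ≈ 1200, 14:00 ≈ 900, 13:00 ≈ 800.

14:00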